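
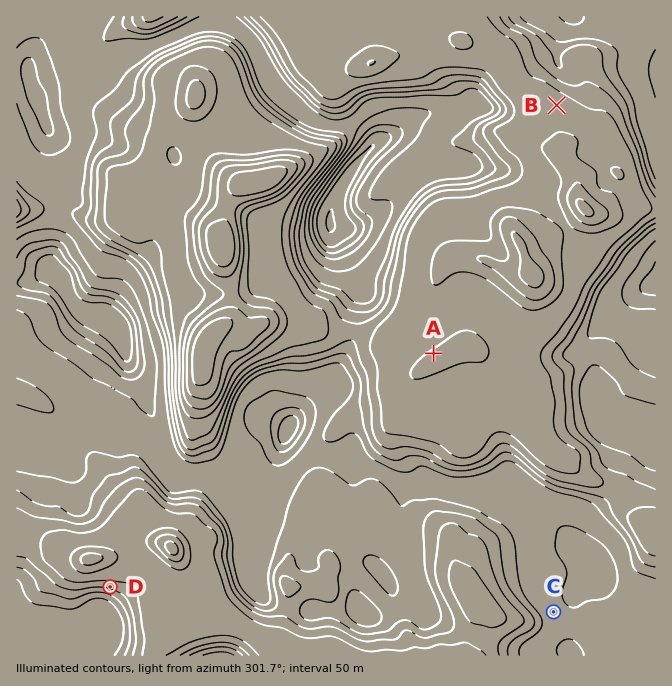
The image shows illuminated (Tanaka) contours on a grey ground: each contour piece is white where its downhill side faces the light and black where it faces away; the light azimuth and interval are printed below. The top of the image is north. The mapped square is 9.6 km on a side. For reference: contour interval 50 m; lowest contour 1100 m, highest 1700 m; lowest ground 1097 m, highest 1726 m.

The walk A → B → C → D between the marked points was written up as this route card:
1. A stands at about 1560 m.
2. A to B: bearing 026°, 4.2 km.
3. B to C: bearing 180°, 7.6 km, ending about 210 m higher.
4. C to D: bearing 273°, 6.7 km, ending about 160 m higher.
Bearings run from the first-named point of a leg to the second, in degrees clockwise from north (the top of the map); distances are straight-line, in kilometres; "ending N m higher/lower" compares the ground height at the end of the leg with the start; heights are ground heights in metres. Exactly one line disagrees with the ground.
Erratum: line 3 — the sense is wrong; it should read lower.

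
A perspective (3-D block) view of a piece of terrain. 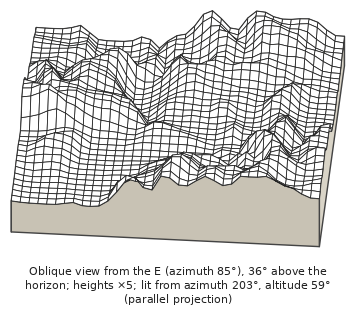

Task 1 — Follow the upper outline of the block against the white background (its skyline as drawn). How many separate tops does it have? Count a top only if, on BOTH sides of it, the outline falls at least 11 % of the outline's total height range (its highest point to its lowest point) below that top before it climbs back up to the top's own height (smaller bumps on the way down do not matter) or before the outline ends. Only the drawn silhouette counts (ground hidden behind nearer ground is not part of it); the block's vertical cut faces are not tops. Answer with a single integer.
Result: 3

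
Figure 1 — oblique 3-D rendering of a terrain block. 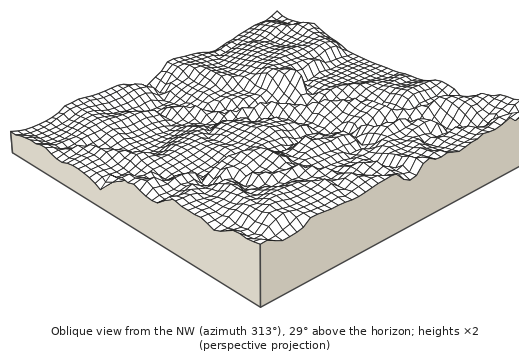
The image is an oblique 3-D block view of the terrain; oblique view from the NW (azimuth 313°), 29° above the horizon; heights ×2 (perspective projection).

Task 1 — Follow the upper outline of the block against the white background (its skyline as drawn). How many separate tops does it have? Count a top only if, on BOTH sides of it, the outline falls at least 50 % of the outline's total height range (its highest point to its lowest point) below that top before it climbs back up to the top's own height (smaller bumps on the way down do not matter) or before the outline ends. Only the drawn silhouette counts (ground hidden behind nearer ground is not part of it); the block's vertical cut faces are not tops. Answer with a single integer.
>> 1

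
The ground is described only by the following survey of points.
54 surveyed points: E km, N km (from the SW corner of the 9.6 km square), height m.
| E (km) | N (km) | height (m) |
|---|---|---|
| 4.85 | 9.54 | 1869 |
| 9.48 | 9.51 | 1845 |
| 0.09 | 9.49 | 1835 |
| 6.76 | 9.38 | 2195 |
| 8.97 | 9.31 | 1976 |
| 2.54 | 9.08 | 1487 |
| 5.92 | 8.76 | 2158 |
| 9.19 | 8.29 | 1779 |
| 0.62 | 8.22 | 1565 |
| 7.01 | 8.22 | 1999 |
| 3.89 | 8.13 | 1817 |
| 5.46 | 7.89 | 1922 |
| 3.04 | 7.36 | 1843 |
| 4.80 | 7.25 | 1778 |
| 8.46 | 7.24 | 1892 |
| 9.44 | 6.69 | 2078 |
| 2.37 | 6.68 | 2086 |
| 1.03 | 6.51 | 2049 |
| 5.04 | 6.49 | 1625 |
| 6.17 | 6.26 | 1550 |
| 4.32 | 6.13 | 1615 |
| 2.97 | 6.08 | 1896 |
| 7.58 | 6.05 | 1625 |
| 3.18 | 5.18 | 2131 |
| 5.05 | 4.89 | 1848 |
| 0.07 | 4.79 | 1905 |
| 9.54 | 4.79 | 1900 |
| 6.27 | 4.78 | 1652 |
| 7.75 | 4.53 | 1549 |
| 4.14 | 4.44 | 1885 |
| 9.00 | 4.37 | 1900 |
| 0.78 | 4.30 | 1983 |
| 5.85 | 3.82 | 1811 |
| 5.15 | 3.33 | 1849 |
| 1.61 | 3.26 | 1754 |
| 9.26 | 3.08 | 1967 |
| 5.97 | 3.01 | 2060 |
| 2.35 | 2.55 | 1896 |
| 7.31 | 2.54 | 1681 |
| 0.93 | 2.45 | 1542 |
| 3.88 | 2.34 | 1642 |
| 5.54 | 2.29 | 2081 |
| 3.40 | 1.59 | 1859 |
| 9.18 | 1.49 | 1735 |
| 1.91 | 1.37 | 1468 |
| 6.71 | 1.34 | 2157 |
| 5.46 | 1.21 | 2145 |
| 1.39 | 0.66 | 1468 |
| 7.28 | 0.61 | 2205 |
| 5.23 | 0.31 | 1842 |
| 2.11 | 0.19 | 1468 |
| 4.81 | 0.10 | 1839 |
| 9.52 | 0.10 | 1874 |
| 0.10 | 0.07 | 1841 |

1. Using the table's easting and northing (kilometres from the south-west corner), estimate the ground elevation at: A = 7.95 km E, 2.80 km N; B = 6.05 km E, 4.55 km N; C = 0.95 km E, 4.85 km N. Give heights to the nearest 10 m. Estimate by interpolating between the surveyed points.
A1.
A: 1840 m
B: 1690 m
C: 1920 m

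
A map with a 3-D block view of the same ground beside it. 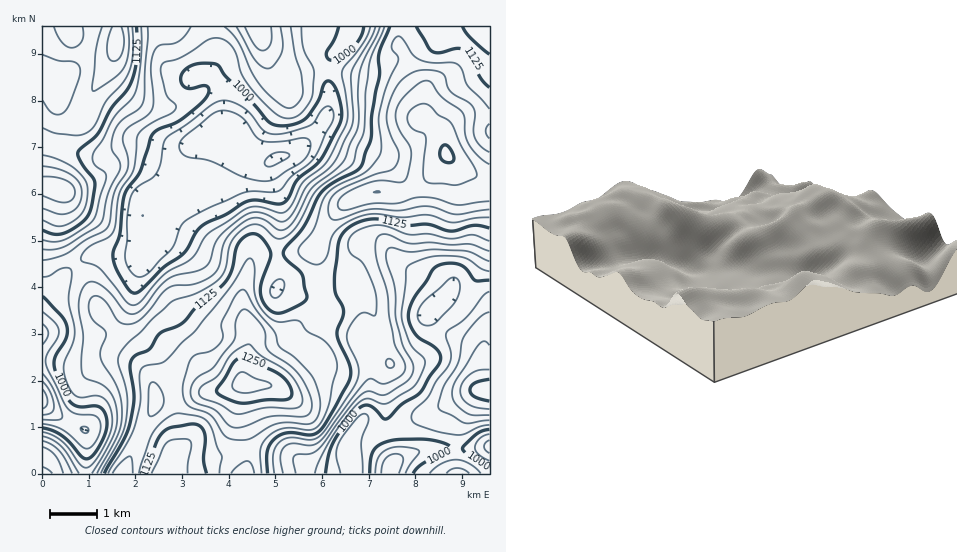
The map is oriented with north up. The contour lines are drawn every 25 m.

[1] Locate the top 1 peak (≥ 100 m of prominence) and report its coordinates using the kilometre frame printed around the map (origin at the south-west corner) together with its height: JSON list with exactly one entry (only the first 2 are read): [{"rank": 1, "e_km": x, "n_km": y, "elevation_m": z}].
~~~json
[{"rank": 1, "e_km": 4.29, "n_km": 1.94, "elevation_m": 1283}]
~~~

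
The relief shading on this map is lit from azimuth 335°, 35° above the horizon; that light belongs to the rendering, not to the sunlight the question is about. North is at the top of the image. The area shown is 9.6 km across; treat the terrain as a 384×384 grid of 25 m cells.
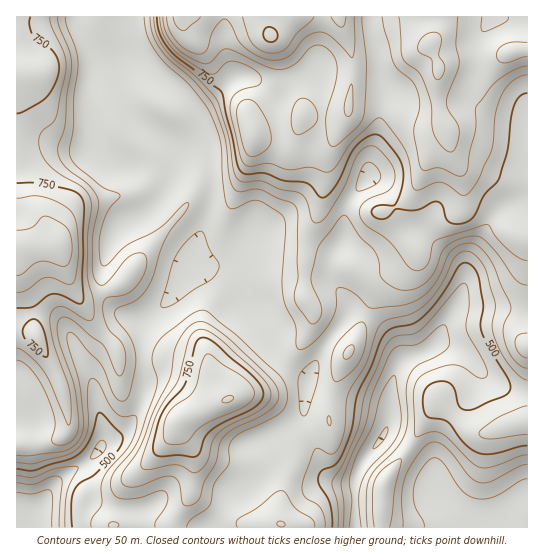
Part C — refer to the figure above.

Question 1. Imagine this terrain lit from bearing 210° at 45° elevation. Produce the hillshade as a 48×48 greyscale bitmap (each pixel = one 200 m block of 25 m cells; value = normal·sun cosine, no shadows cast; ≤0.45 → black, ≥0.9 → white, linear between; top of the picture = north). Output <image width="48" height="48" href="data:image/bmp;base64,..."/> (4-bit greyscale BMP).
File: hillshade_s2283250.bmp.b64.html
<image width="48" height="48" href="data:image/bmp;base64,Qk32BAAAAAAAAHYAAAAoAAAAMAAAADAAAAABAAQAAAAAAIAEAAATCwAAEwsAABAAAAAAAAAAAAAAABEREQAiIiIAMzMzAERERABVVVUAZmZmAHd3dwCIiIgAmZmZAKqqqgC7u7sAzMzMAN3d3QDu7u4A////AJmru6h3eIiJqqmIiIZUMie7lmZ4iJmZmZmru5iIiZiaqpiHd3VEQje7llaIiZmZmbu7qpmru6qrqYiId3VVQje7lVeImaqpmd3MqIm8zLu7p3iIiHZmQ0eqlmeJmry6me7NuGiau7zLqImZmId3ZmeIdmiJq8y7qv7d2ndmiszduYiZmYiImXd1VniavdzLu+3d3JdlWL3duHd4iIiIqnV2Romb3u3MzKrN2oiIZ6zMp2d4iIiIunV4Zoms7tzLzHibuFermIvLmImqqZiJumVoh4vN7bqrvIiapje8uYmqmqu8y6mJqWVXmavNyoiJmpmrpCfNyoeIirzMu6h5mGRGi7u7qHd3eJq8oynduoZWeau7qYd5mGVWi8uph3dmd5rNgTrcmJdWiIiHZEV4mYZmi7qYd3dniZvcUVvbiKl4mYdjACV5mph2iqh2ZmeJvLzaIXzLeKqZmYYwADeJqrl2eZdVVWis3t7WFKzKd6qpmXMAAmmqqrl1aZhlVnrO7u6jF7y4VpmZmEAAJomqqZhlabqHeKze3dthStyVRoiIhQADaJmqqXZle8upmrzduahDfdtjR4d3UQA2eJq7qXZnnMuqqrvLl5dWvthFeIh2QiNniavLmIiJvMuqqqqph6mK3qVpqpiHZVaImazKd4mqvMupqqqqmbqb3GSLupiId3iJmruoZoq7u7uYmqu7u6qsyUSKqYiIh4iJmqqXZ6u6q7uYibvMy6q8xyNomHeIiIiZmaqYebupqruXebzMy5q8pRNnd2eImZmZmaqoiamJq7qWac3dzJmrlBN3ZmeJmZmZmaqpiIiau7mHi97tzIiZcwN3ZWiJmZmZmaqpmZmry5iJrO7tuneIUhR4dniZmZmZmaqqqZvNypibzd3LmHiGQzV4iHiJmaqpmrurqazduqqrvMupiIh1REV5mYiJmZqqq8y7qau6mauqq6mYiHZUVDNpmZiIiZq7zd3MuZl2aKuqu5iZmVVEQgFXiIiIiJvd3u7cuYdlaKu7y6mamWVUIAJXd4iIiJvu7u3cuod3iry8zJiZmXdkECV4iIiIiJzv7dzLuneKvMy8yoiIiIdkNGiZmZiJiKze3Luqqoeb3du7uXiIiIdmZomamYiZmKzeupmaqpis3curqHiHiIiId4mpiImamb3sl4mqqqq83cuql3d3iJmYZomZiJqqmd7rdnmpmqqry6qqhnd3iJmYVYmYiauoi+7JZYmYiqmJqpmpdXd3iJqXVYmImqmHnf2nVomHiZhomJq5doiHiKqXVYiImYd4z/x1V5mHiZhniZvKiImImZmXVXiImHec//p2eamIiZhnirzKiImZqoiHRHiJmInP/9qazLqYmahnnN3Kh4mru3d2M2iZmJ3//7rO/9uZmrlnrNy4d4mrvHd0EnmZmc//+5vf/tqZrMlnrLuoZnmZmohzA4mZmt//uIve3KmazchYu6mXZniHZohiFZqZm9/8mIrMuYibzbZZu6h3Z3iHZohSN5qZm97qmZq8qImrvJVZuph3d3iIdw=="/>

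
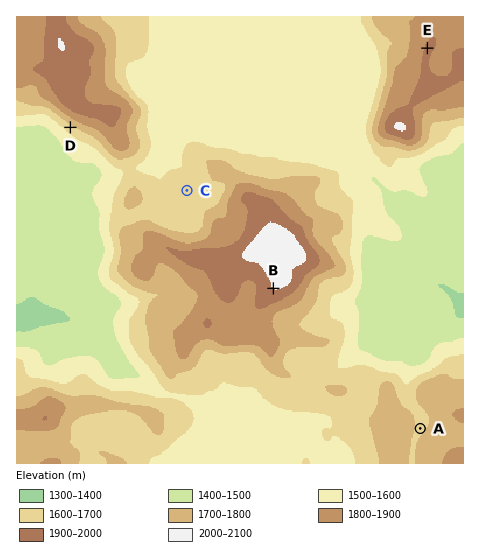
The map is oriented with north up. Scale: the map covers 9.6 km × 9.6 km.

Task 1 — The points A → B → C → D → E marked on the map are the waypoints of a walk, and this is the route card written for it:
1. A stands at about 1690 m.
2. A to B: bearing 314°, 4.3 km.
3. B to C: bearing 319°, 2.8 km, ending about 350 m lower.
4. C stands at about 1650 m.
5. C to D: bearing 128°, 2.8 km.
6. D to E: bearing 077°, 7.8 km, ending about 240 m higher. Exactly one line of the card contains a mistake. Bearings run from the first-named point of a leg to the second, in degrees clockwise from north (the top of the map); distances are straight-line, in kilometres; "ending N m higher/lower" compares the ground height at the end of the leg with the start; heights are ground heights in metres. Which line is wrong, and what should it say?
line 5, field bearing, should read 298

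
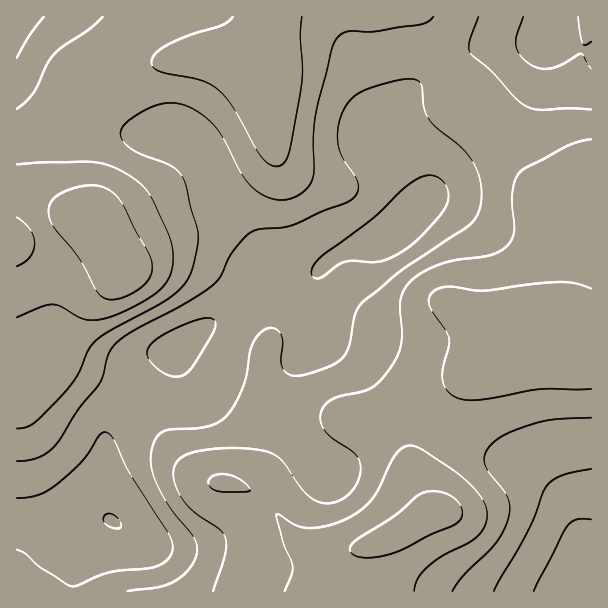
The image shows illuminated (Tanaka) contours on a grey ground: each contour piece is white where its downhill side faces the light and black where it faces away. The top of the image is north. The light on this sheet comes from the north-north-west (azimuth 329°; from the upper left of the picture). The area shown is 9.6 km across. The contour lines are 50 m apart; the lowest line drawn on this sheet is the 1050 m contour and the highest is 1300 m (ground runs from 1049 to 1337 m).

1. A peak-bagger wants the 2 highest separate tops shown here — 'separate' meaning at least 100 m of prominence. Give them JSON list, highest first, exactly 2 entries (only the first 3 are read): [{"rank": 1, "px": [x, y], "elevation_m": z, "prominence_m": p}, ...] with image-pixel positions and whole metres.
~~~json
[{"rank": 1, "px": [98, 227], "elevation_m": 1337, "prominence_m": 288}, {"rank": 2, "px": [434, 513], "elevation_m": 1317, "prominence_m": 160}]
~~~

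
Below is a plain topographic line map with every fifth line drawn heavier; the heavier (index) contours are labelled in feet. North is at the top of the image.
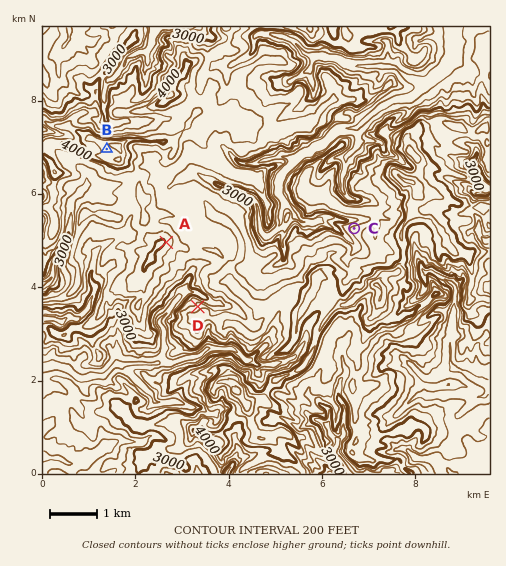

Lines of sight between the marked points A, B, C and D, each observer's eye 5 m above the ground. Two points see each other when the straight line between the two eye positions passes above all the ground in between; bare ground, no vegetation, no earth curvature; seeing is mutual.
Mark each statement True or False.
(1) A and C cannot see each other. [False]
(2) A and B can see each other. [False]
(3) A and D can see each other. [True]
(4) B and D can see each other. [False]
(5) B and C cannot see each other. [True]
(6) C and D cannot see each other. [True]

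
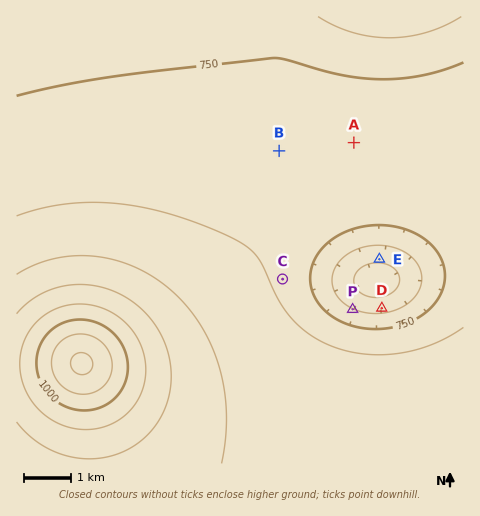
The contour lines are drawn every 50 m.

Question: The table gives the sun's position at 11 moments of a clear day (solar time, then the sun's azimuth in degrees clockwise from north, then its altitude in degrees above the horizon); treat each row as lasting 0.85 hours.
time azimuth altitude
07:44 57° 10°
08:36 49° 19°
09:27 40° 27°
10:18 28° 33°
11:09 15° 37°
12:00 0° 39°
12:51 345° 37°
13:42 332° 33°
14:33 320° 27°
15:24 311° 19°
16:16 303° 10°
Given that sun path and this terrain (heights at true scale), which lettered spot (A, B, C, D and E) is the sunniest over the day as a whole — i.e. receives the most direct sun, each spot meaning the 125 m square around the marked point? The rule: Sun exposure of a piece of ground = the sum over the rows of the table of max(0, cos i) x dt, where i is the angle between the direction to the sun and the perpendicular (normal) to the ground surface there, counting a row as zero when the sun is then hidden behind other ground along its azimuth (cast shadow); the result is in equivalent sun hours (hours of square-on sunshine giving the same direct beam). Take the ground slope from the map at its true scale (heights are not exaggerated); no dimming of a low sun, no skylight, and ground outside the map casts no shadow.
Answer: D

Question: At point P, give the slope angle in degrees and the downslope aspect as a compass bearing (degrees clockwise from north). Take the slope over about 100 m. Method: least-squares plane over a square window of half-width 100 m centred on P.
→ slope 8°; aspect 25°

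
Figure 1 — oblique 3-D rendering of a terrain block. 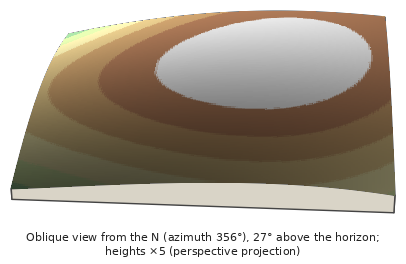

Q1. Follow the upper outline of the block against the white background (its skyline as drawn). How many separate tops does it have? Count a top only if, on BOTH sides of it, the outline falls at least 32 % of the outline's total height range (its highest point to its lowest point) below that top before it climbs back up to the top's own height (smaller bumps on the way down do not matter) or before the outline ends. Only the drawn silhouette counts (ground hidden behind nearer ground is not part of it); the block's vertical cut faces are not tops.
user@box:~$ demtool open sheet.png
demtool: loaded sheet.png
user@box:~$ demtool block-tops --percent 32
1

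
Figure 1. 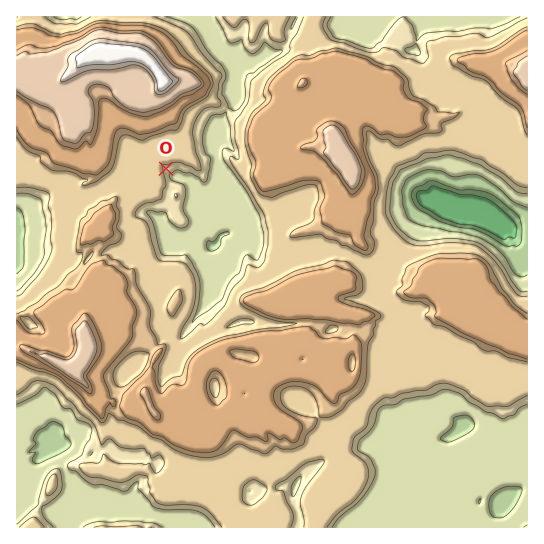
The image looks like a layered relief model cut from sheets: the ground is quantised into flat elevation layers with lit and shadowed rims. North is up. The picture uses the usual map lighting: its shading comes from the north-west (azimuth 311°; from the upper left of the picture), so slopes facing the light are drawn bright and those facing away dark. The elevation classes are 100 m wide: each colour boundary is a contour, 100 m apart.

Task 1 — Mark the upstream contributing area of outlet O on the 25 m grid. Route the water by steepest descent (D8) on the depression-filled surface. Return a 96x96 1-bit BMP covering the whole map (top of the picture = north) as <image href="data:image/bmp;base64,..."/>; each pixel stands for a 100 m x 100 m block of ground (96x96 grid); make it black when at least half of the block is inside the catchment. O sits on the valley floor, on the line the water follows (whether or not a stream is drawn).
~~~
<image width="96" height="96" href="data:image/bmp;base64,Qk2+BAAAAAAAAD4AAAAoAAAAYAAAAGAAAAABAAEAAAAAAIAEAAATCwAAEwsAAAIAAAAAAAAA////AAAAAAAAAAAAAAAAAAAAAAAAAAAAAAAAAAAAAAAAAAAAAAAAAAAAAAAAAAAAAAAAAAAAAAAAAAAAAAAAAAAAAAAAAAAAAAAAAAAAAAAAAAAAAAAAAAAAAAAAAAAAAAAAAAAAAAAAAAAAAAAAAAAAAAAAAAAAAAAAAAAAAAAAAAAAAAAAAAAAAAAAAAAAAAAAAAAAAAAAAAAAAAAAAAAAAAAAAAAAAAAAAAAAAAAAAAAAAAAAAAAAAAAAAAAAAAAAAAAAAAAAAAAAAAAAAAAAAAAAAAAAAAAAAAAAAAAAAAAAAAAAAAAAAAAAAAAAAAAAAAAAAAAAAAAAAAAAAAAAAAAAAAAAAAAAAAAAAAAAAAAAAAAAAAAAAAAAAAAAAAAAAAAAAAAAAAAAAAAAAAAAAAAAAAAAAAAAAAAAAAAAAAAAAAAAAAAAAAAAAAAAAAAAAAAAAAAAAAAAAAAAAAAAAAAAAAAAAAAAAAAAAAAAAAAAAAAAAAAAAAAAAAAAAAAAAAAAAAAAAAAAAAAAAAAAAAAAAAAAAAAAAAAAAAAAAAAAAAAAAAAAAAAAAAAAAAAAAAAAAAAAAAAAAAAAAAAAAAAAAAAAAAAAAAAAAAAAAAAAAAAAAAAAAAAAAAAAAAAAAAAAAAAAAAAAAAAAAAAAAAAAAAAAAAAAAAAAAAAAAAAAAAAAAAAAAAAAAAAAAAAAAAAAAAAAAAAAAAAAAAAAAAAAAAAAAAAAAAAAAAAAAAAAAAAAAAAAAAAAAAAAAAAAAAAAAAAAAAAAAAAAAAAAAAAAAAAAAAAAAAAAAAAAAAAAAAAAAAAAAAAAAAAAAAAAAAAAAAAAAAAAAAAAAAAAAAAAAAAAAAAAAAAAAAAAAAAAAAAAAAAAAAAAAAAAAAAAAAAAAAAAAAAAAAAAAAAAAAAAAAAAAAAAAAAAAAAAAAAAAAAAAAAAAAAAAIAAAAAAAAAAAAAAAcAAAAAAAAAAAAAAAcAAAAAAAAAAAAAAAeAAAAAAAAAAAAAAA/AAAAAAAAAAAAAAA/gAAAAAAAAAAAAAA/gAAAAAAAAAAAAAA/gAAAAAAAAAAAAAA/zgAAAAAAAAAAAAA//wAAAAAAAAAAAAA//wAAAAAAAAAAAAA//wAAAAAAAAAAAAA//wAAAAAAAAAAAAA//wAAAAAAAAAAAAA//wAAAAAAAAAAAAA//gAAAAAAAAAAAAB//gAAAAAAAAAAAAD//AAAAAAAAAAAAAD/+AAAAAAAAAAAAAD/+AAAAAAAAAAAAAH/+AAAAAAAAAAAAAP/+AAAAAAAAAAAAAP/+AAAAAAAAAAAAAP//gAAAAAAAAAAAAP//wAAAAAAAAAAAAP//gAAAAAAAAAAAAP//gAAAAAAAAAAAAH//AAAAAAAAAAAAAB/+AAAAAAAAAAAAAB/8AAAAAAAAAAAAAAAAAAAAAAAAAAAAAAAAAAAAAAAAAAAAAAAAAAAAAAAAAAAAAAAAAAAAAAAAAAAAAAAAAAAAAAAAAAAAAAAAAAAAAAAAAAAAAAAAAAAAAAAAAAAA="/>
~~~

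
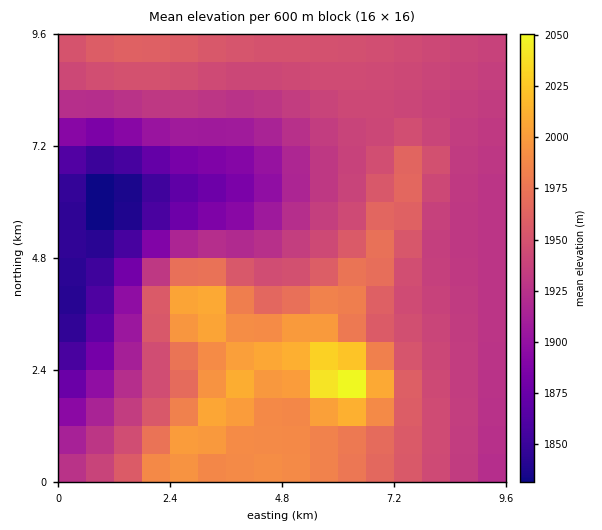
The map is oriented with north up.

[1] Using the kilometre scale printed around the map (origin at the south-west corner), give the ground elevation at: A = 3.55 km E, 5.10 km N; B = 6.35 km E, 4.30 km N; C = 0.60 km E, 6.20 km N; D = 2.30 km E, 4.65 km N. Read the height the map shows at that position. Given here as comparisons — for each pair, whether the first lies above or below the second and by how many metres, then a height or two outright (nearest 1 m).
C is below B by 150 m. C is below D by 103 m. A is above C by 86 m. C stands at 1834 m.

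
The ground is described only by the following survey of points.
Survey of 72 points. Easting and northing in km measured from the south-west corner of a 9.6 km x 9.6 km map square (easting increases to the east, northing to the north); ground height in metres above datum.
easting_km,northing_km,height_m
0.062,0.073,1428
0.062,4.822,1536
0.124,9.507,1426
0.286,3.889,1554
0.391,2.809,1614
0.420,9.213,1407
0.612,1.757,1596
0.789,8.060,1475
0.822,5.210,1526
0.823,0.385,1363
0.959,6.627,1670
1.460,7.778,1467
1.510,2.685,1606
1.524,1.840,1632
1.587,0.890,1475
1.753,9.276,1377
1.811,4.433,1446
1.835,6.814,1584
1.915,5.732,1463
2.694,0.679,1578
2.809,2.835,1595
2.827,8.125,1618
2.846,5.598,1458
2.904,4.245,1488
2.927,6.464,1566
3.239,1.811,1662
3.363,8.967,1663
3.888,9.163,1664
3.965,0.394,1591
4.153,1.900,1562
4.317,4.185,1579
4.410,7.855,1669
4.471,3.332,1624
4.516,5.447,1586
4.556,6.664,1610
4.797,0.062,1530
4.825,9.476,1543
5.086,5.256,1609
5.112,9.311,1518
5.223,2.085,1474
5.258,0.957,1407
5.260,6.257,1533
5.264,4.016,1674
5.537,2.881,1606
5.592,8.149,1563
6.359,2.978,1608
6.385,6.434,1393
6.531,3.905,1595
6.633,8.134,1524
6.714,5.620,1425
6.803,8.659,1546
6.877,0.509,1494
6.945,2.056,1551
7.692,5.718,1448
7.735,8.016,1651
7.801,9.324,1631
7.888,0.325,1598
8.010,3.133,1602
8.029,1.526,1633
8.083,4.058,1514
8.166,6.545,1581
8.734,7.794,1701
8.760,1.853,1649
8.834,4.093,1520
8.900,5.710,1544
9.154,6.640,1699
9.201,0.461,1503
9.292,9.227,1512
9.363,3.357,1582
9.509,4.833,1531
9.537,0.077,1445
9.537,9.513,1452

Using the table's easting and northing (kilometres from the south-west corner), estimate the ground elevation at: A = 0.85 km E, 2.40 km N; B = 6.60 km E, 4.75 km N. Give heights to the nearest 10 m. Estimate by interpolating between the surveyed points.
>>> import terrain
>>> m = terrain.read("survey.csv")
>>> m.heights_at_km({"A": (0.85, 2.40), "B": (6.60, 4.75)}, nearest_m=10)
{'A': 1630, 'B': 1540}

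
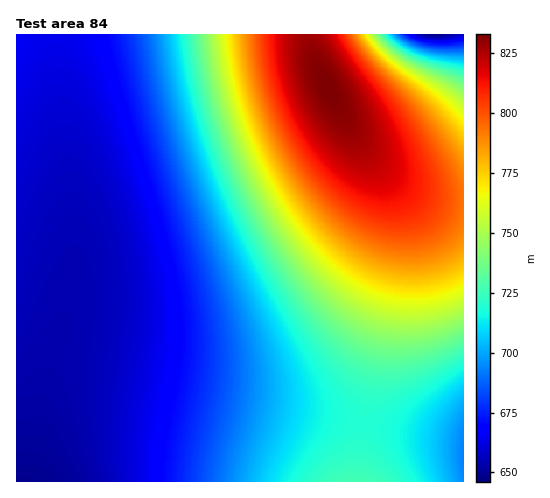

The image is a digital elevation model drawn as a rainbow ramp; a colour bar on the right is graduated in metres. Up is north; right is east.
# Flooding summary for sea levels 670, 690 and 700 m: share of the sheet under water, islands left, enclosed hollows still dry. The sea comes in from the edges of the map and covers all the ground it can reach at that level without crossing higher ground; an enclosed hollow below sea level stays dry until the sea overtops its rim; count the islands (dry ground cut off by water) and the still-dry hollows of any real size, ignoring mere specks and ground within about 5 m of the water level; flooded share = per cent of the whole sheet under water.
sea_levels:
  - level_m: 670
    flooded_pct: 32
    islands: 0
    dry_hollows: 0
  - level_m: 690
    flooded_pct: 42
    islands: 0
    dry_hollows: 0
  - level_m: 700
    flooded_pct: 47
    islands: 0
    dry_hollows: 0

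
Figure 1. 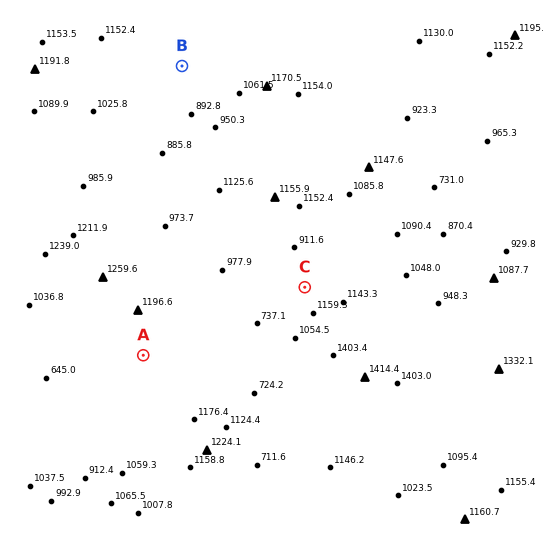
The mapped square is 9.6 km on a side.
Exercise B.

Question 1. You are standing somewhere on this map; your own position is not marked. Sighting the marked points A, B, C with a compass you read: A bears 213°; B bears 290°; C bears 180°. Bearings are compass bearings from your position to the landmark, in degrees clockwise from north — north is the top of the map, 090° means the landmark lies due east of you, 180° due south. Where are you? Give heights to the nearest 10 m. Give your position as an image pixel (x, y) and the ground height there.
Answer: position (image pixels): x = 304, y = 110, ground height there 1160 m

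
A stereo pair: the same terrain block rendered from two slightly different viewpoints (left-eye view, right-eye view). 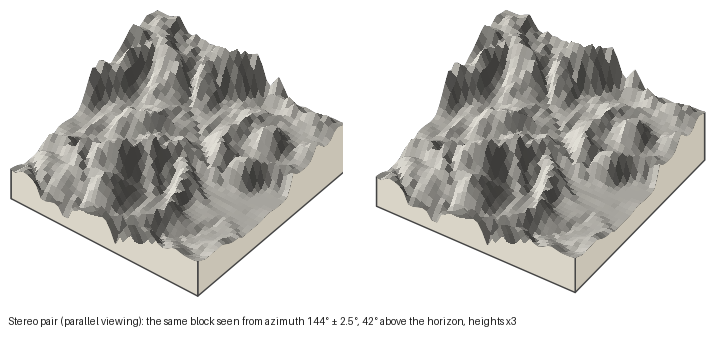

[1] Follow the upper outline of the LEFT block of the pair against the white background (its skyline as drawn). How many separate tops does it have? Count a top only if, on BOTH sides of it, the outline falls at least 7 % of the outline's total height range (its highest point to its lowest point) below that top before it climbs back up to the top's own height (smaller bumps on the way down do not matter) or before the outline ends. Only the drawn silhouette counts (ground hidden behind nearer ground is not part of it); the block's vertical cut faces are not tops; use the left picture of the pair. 3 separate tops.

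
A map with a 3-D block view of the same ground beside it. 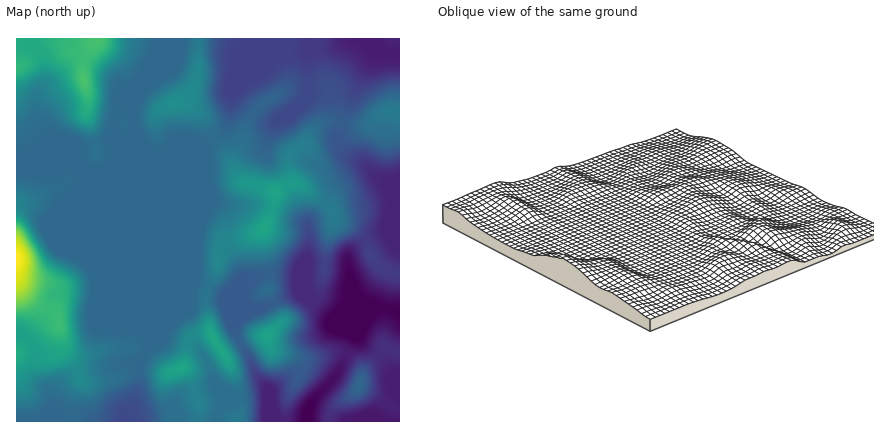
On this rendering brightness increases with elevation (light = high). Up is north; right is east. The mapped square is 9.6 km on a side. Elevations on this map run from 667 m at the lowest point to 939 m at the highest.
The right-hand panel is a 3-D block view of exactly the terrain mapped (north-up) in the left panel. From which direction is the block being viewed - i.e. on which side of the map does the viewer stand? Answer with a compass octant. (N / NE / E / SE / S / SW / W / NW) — SW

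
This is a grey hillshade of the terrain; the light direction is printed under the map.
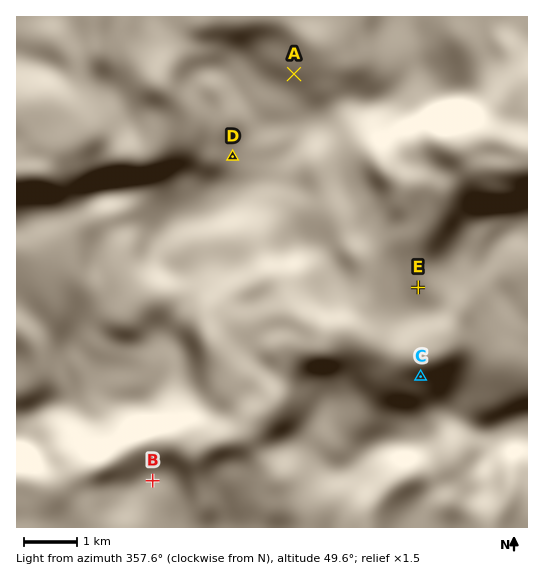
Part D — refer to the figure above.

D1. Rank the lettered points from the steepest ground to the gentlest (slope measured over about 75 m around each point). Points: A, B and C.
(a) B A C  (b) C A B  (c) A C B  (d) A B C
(b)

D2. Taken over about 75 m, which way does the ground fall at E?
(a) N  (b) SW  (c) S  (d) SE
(c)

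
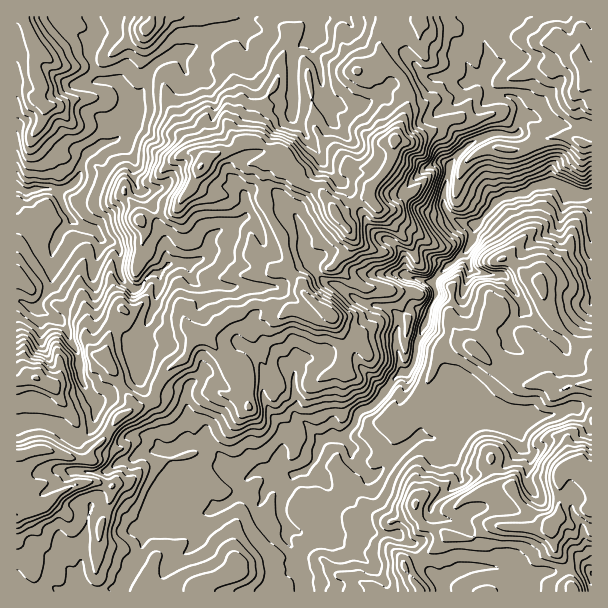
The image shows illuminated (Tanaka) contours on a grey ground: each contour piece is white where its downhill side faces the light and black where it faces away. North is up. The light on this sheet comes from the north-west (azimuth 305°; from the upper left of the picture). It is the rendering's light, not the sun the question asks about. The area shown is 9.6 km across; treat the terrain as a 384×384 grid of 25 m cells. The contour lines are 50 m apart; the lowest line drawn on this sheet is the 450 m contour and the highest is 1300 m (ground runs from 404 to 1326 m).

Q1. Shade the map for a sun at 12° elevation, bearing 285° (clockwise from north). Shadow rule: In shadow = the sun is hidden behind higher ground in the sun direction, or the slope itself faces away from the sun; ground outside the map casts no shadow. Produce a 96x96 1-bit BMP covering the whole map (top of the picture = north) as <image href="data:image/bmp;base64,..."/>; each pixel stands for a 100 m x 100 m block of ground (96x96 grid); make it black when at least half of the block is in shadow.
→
<image width="96" height="96" href="data:image/bmp;base64,Qk2+BAAAAAAAAD4AAAAoAAAAYAAAAGAAAAABAAEAAAAAAIAEAAATCwAAEwsAAAIAAAAAAAAA////AAAAAAAAA8AAH/MAAA8AAAcAg+AAD/sAAB8AAAcAg+AAB/4AAD8AAAcAA/AAA/wAAHwAAAcAA/gAA/AAAHgAAA8AA/gAA+YAAGAAAB8AA/wAA4AAAAAAAD8AA/wAAwAAAAAAAD9GA/8ABggAAAAAAD//8/+ABgAAAAAAAH//+/+ABgAAAQAAAH///f+AAgAAAAAAAD5//f/AAxAAABwAABwP///gAxAAABwAABgH///wARgAAB4AAhgD///wAJgAAA4ADxAA///wAIgAAAcAHwAAPv/8AMgAAAGAHgAABn/4AGAAAABAHAAAgX/wAAAAAAAAHAAH///4AAEAAAAAjAA2Z//4ADHAAAAA5ABgR//4ABDDAAAA+AEAB//4ABDjAAAA+AEDA///jnjxAAAAcAAAAf//j///AEAAAAQAGP//j///AGAAAAcAHP//h///gCAAAAIAPH//A///gAAAAAAAPD/+A//9wAAAAAAAfg/8Af/5+AAAACAA/wD8Af/7/AAAADwB/xj8Af95/4AAADxB/hD8Af45/8AAAAgB/Dj8Af4J/+AAAAAJ+Hx+Af4B/+AAAAAM8Hx/AfwB//AAAAAM8PwfgfwB//AAAAAN8PwPgbgB3/AAAAB94fgHADYBn/ADAAB54fgHACYAH/gCAAA5wfAAcAYAH/wAAAA5gOAA+B4B//wAAAAwANgAeB4H//wAAAAACBwAGA4H//wAAAAACB4AAAQH//wAMD9ACB4AAAAH//xAOD8ACAcAAAAP//xAOH8YCDcAAAAf+f5gOH8cDDMAAAB/w/9gMP8cCDMAAAD/Ad5wYP8cGO0AAAD+H/9wAP88GM+IAAD/////gP98GM/AAAPH////wP90HMfgAAPD///8gP9kDMfgAAPB///8MN8EDAfAAAeA///8GE8EBAeBAAeA////nE8GBAOBAAeA////z6cHAAOAAAcA////5+cDgAePwAIA////8ecBwAcP+AAA/////PMBwAYf+AAD7/////sDgAAf/gADz/////8DAAAf/jgGD/////8DAAAP/jgAH/////8AABgH/jAMH/////8wgDgH/yAMH/////8h4DAD/wAMD/////8A4DDB/ADgB/////sAcAAB/AH4A/////MAcAAB+AHwAf////Mf+AAAfAPwAf////E//gAAAAfgAf//h/Ef/wAAAAfAAf//AeAf/8AAAGOAAP//wAAP/+AAAHAAAP//8AAP/+AAAHwQAP//+AAH/+AAgDwQAH+H+AAH/4AAgBwAAH8Y/AAH/8AAgDwAAH+cOAQB/4AAAAwwAD/OAAQH/wAAAAwwAD+HAAAH/wAAAB4wAD+GAAAH/4AAAA5wAD+AAAAP/8AAAA5gAH8AAAAP/4QAAA5gAH/wAAAN/4YAAA5gAPfwAAAD/OOAAAZAAefwAAAH+GPwAAYAA4/wAAAH+AP+AAYAAA/wAAAP+Af/AAOAAA/8AAAf8AP/AAGAAA/8AAEf4AP+AACAAAf4AAE/AAH4AACAAAfAAAA8AAHAAAAAAA8AAAA="/>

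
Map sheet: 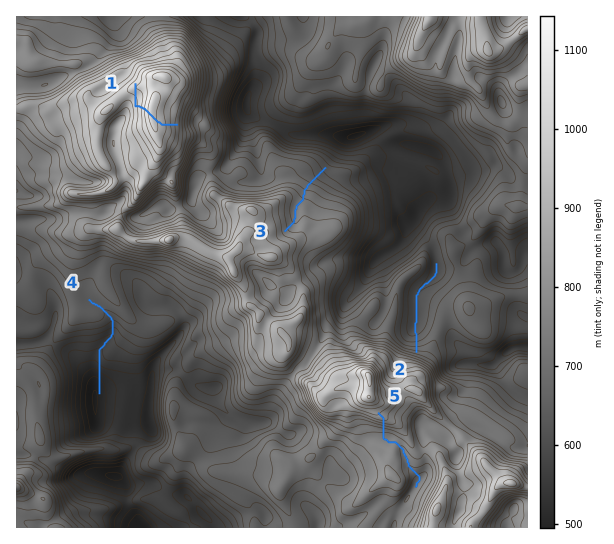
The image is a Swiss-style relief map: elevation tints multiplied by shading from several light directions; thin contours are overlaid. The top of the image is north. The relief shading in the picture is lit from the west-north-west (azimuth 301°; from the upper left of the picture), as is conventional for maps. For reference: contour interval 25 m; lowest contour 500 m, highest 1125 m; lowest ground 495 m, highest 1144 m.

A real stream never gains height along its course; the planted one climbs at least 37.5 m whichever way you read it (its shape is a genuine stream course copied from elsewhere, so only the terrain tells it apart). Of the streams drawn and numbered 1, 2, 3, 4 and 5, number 1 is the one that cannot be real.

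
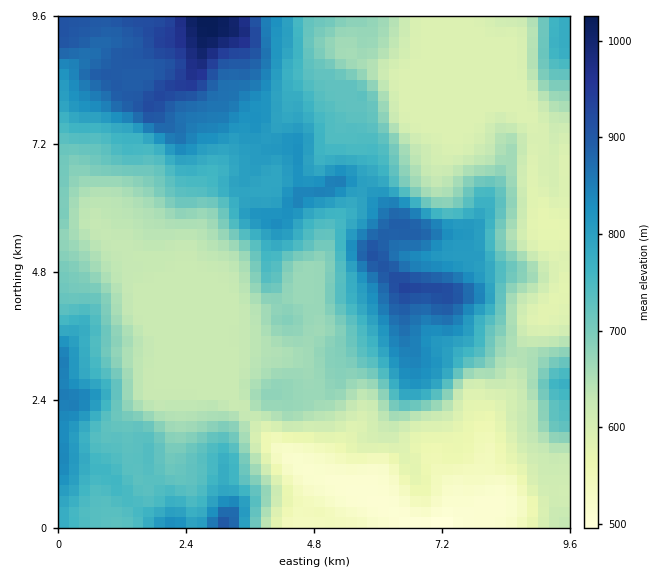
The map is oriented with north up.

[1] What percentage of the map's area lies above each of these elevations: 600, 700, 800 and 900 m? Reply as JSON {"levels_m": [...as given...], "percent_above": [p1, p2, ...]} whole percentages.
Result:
{"levels_m": [600, 700, 800, 900], "percent_above": [81, 47, 22, 5]}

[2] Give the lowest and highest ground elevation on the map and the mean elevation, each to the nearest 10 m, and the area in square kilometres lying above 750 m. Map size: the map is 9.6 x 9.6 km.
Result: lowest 490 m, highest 1030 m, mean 700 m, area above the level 30.8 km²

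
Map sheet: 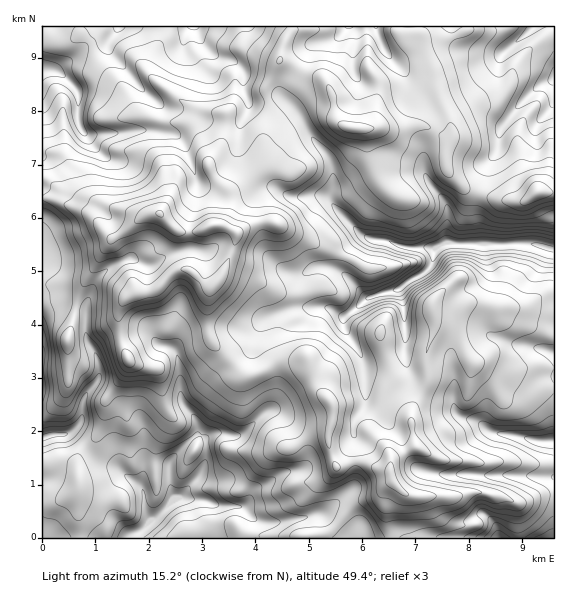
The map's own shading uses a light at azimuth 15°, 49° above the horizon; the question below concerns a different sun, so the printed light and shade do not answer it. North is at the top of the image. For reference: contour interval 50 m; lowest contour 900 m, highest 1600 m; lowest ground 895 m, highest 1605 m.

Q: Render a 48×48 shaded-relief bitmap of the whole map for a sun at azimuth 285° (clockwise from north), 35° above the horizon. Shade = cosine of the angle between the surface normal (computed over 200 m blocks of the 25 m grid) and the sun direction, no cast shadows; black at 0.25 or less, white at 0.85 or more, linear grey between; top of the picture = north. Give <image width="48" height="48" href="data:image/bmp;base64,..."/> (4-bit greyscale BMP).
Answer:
<image width="48" height="48" href="data:image/bmp;base64,Qk32BAAAAAAAAHYAAAAoAAAAMAAAADAAAAABAAQAAAAAAIAEAAATCwAAEwsAABAAAAAAAAAAAAAAABEREQAiIiIAMzMzAERERABVVVUAZmZmAHd3dwCIiIgAmZmZAKqqqgC7u7sAzMzMAN3d3QDu7u4A////AImXVTFb3amJq6mr3KiHaKuGZURVICdiIomXVUM1vtqau5iqu6qpd7uGZlQ0QTdSEpmXVXYjasuqqqu6qXeambuGVUQwFWZRAaqXVoYlZYuru5rLqYZorNuYdlZSJXZSEaunVXZIhGm7u5i8uZhkbP2XZ3d3dmVVVKq4VWVphoacu7qKy6ukKN2TNnZndmZmZpmoVWd4dqdbyruWeazZR7yBJnZFZlVVZqqYZmd3Zapa27y5dnvJeayURnVFZmZVZ7u6hmd3hUmK67zLl3u2aayYhjNFZnZVZ5rOx3domDN6y77bqqykSamKlUVTNGZmZlVc6ndoqVFYmYnbq8y0OJibhEVDNnZVRIYW63d4qEOKmXR7vMy1FpmbhDNFV4ZVVNkU7GZ5pjeqmXRIvMylFJqZhTNnRodmZf0wv5ZohEq6qXVGm8uFJIqYl0N5VXd3Zv5gPuhWYjq6qoZGm7qFNJuYmFN5ZWdmZ/6CG/tUUSq6mZh3mph1JJuYmWR5dFZ2Zv+TO/1jU1q5mIiZqpdlNauHqmWJhUZ3Zv+BXfxSVoy5dmiau6ZVSLpmu3aIdmVWZv9xjdlEZ4vJZWeZqpdUe8lFvIZ3ZmVWd/+Uvbc1eIq4VWeJiJhkrtk0vZZmZ3ZmZs2nz8UkaIq3RFZ4iIhUnutE3ZZmZ3ZmZpuoz+gjNHu3IjVmd2ZlON13/pZnZ4dmZpq5v/t1MUvIICRmZmZmIFqc/7Znd4d3dprKnvyYhDnKQBNWVoh2QyEY/+xlVod4mZrNqu2ou3iZggNFVoh2eHMAHP/GNYh3iZrOx5upvcl5pRI0Zmd3iYhiAM/mN6l2Z5rO6VWamaqZuBA1ZVZ3d3dVUn63aKl2ZprN7HRYmYiHmTBGVEZlMjZ3Y0iYiJiHh6vd3KhViYiGaVFHUjVkElZ3MAN1RVMjVqvNyqynh1fLdmaIUSVCWHZmQQKHVmQiNbvMurzLlTarl3iZUjVFmpiHUgKZeZdiEqqruqu7tzWJmHeHVFVpqqqYYwOZirqnIqqrqZq7ulSKmHZmVDRqu6qXU0eYebvMhZmqmIm92nSKmHdndSE5u6l2RJp1aKvMp6qZiJq923aqZ5mHh1I4uqhlRrpTWKu7qbuXeLu8ynjKZ5mYd2RZuYdlR7pTNZupqqp1jMu7qYrKh4qYdlWKmHZlV6pkM3uom6lVrLu6qau7l4qYdliqh2VEV5l0ImqXm7lHy5maqqqqp4qYdovLmHU0Z4h0MkmWi8la66mZmaqqp2qod6zKiZdFeIhkREaXaNpa7LqYmqqqqGm4eKy4eZdGiIhUVlNpZMpq7LqJu5iJupu4iaunaJdWiIdFZ3UldrmM3LmbuHeJu63IiaumWKhWiYZFZ4dCRZrMu6m7h3iZuqzqeKuWaaZXmYZEZoljIpm8upu5dnmaqrzshomHi5RqqXVEVXqFQ4iJmKu5dnmau7zdlWiYmoWamHVVQ0i4ZZmYh5uql2irzLvNpVZ4moi6iGZlQzSKl5modnq7qFaszLvdx1VVipu5h2aHQ0M3qg=="/>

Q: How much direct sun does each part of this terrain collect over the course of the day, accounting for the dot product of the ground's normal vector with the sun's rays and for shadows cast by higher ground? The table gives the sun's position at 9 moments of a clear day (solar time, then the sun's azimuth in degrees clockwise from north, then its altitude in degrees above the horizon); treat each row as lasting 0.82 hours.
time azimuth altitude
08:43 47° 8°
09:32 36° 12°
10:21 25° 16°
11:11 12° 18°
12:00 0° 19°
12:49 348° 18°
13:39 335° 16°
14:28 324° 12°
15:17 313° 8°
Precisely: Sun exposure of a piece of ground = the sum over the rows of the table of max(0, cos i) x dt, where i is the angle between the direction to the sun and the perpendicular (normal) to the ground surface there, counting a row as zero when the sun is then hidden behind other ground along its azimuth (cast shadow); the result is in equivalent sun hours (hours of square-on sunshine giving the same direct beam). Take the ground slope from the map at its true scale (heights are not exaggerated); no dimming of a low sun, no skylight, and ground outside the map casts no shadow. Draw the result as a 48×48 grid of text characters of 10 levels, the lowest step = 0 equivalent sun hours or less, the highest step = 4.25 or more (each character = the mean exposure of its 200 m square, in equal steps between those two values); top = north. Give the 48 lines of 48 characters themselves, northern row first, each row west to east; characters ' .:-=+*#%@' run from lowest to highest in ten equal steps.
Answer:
++=====**+++=**++++*++*=----***+-++++++=--=:.-#*
-=--==+##*+==+*=+++***+---=*#*#+:--===-..:..-*+-
  .-=++=**++++**-:-=+*++**##**#*=:-==+==---+#+-:
..-==+*==*****++**=-==-=*#%#*+*##====++===+*+=-:
*+:-=+**=-#%##*+++*=+-:-=+*#*=-+#*====+=++*+=-::
*%*:-=++*:-*%##***+*+-:---=***===+=====+++++-:-+
+*#=++++**::=*#%%%#=-=-:---=++*+======+++++-:=#+
*++=**+++**=-=+##*++==+-:-==+***+++===++==-:-*==
*++=====-=+*++==--=**++=-:=*%%#***+++=+++=:-*+=#
***=.  .::::-=+++++*++++-..:-======-===++=-+*+*%
####+*#%%%%#*=+**+++++++=:      .:-:-=====+++***
+*#%%++++*#%%**#+=++==+++=.   ..::-:-=-::-=++***
++*#@%+===*###=*==++===+++:.::-----::==-:=****##
#***#%%*+++***--+++==-==-:::::-====-:-==+****%@%
=***##%%%%**+==-=*+=-:..  .::::-=+*+. :=+**#*#%#
+++*#%%%@%##*+*+=====+: ...:-:::=+**=  :-+****==
.-++++#%@@@%+****+++*#%#*+=:.::..:--=.  .:---.  
  .-++-=++=+**#@@%#%%%@%**#= ...    . .         
::::-+*+-  .*#%#*#@*=-++***#=                   
---::-+-    .:.  :-:   :-=+**-                  
--::--.  .:.   .:-::.  ..-==*%*=.     ..        
-----.  .::-+**++=---. ....:=#@@@@%+:+@@%*##*=-=
=-==- .+#++##*#**=:-=-:::--..:+++=:.=%@@@@%%%%@@
====.-#####+. -++-:--=+===++:      =@@#+*##***#%
----.-+++++:  :=:.:::-======+.    +@@#--+###**#*
-==::===:.    .. ....::-:. .:. =####*--+++****+=
:=+--==.    ... ...:::-====. +@@@#+=-==-----==-=
:+*--=-:.  .:.:.:::--=+=+***+%%#+==-------------
-**-:::-=:.:.:--=====++*##*#*=+==+=----==-::::-=
-=--..:=*=:. :--=+++++*%@%###=:--=+=-:-=++=-:...
-:.-:.:+*+*+:::::=++++*****##=::-++=---=++==+++-
=-:::.::-+**-.:::-+**+====***+--=++==---==--=+++
---. .:   .:..:::-=+-:.:-=+=++===+=-=-::::------
--:. --    ...:::::.  ..:=+===++====-::-::----==
+:  :+.    ::..........::-+*++====+=:-:::.:-----
=. .::..  .:=. ..... .:::::===+==+*=--:. .:---::
.   ...::...=-      :++=-----=*===*+=++.    ....
   :=:..:::....    .***+===--=+++=-==+**=.      
::=*=::.....  ::===+++**=----==*%++**===**+-.   
%%%*-::::..  :-:-+*+====:.:=+*++##==##**#%@@@%%#
++++=-::::: .- .:..::.  .::+*+***+  .=***#*+**##
--=++==:.:---. ::...   .:--:: :=++-.     ....:::
======++:.--: :=---. .=+==:   .--*%%%%#%%%%##*++
++=-===**-::..-:-=-.-=-:::   .=-.-#%%%@%##@@@%#*
=------==-..=++-.  :-::::  .:-::.  .....  .:++=-
:.:---:.--.=%%####*=-:.  .-=-.                .:
:::::--  :+##*+=++**=-=****=::..     ...-.    ..
:::::::..+%*=------=+****+=:::::::::.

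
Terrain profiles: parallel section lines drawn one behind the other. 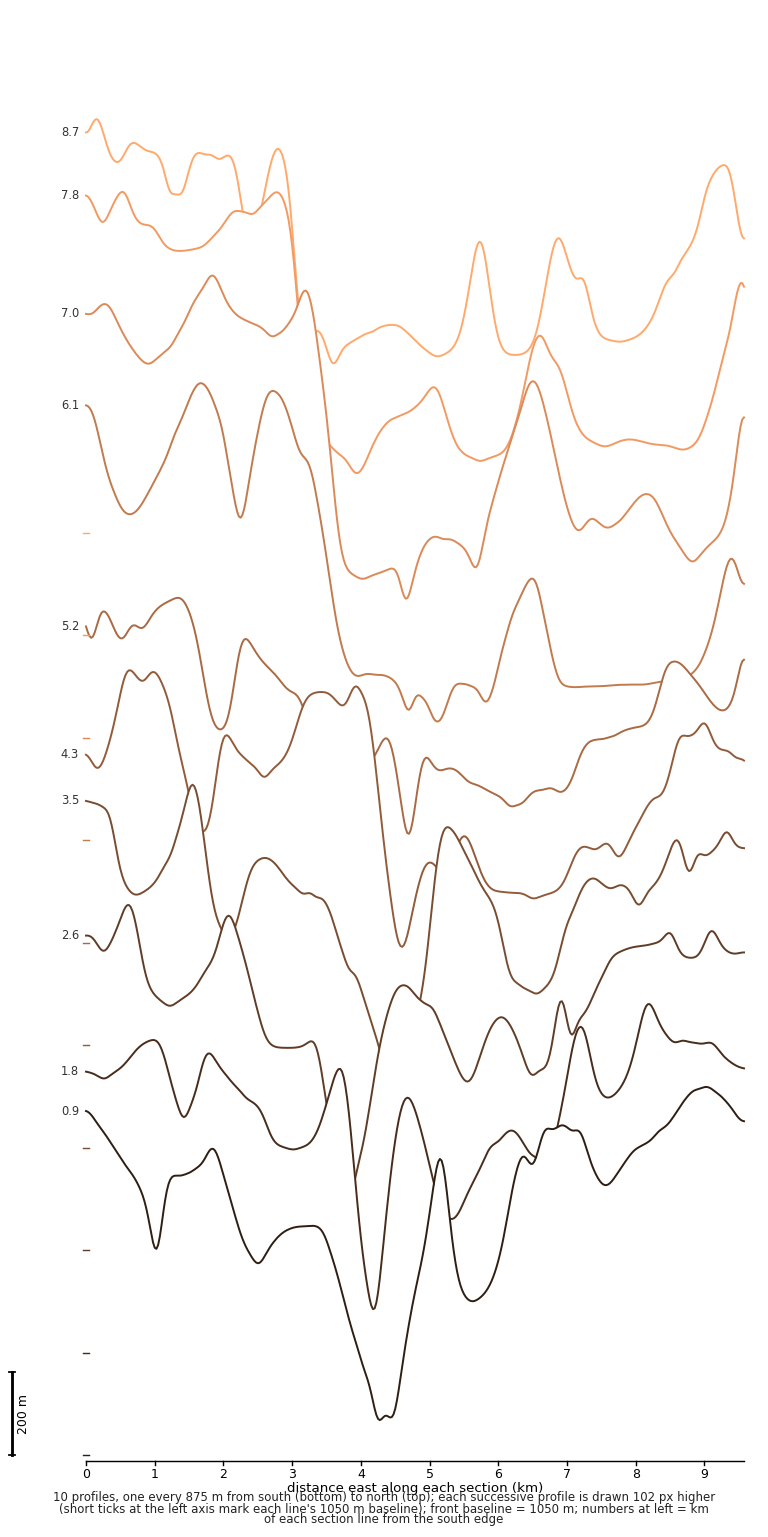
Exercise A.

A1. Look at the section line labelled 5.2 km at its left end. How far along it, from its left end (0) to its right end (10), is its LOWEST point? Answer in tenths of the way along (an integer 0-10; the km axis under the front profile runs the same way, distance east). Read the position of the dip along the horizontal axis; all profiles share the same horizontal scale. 5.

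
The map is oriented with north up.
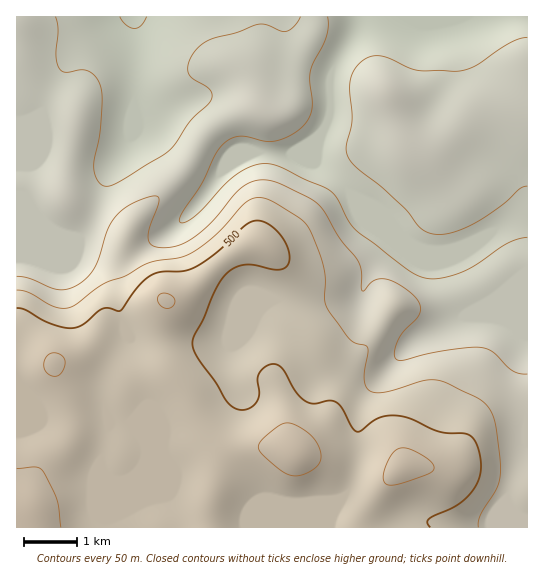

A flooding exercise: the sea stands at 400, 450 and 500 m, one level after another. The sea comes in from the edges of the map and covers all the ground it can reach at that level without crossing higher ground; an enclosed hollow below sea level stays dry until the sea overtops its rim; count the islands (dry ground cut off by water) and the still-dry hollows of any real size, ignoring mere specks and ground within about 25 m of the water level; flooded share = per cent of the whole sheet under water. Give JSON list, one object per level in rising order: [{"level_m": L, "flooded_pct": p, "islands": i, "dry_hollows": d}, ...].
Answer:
[{"level_m": 400, "flooded_pct": 49, "islands": 0, "dry_hollows": 0}, {"level_m": 450, "flooded_pct": 58, "islands": 0, "dry_hollows": 0}, {"level_m": 500, "flooded_pct": 70, "islands": 0, "dry_hollows": 0}]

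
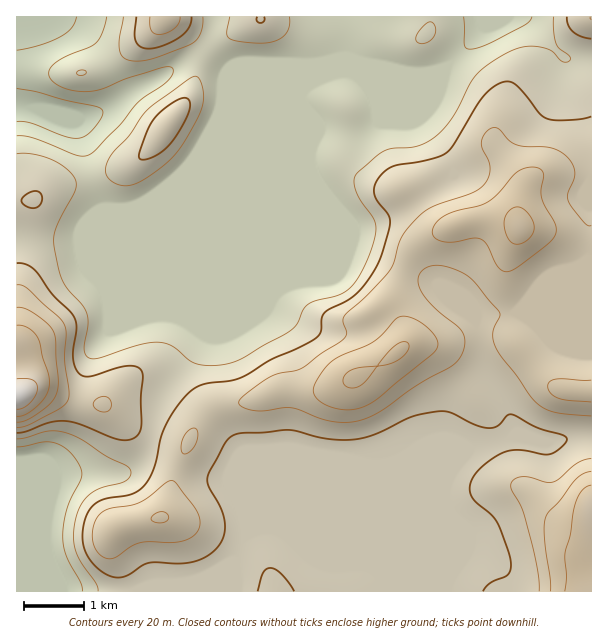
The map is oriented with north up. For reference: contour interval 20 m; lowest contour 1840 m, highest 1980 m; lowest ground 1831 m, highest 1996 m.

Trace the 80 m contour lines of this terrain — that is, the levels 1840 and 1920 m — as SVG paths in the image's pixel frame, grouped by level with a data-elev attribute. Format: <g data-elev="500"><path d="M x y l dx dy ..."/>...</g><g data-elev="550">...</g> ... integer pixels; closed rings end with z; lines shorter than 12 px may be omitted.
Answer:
<g data-elev="1840"><path d="M17 88l19 4 29 8 31 6 5 2 2 5-3 7-8 11-6 5-8 2-13-2-35-13-13-1"/><path d="M77 17l-5 10-11 9-21 9-23 5"/></g><g data-elev="1920"><path d="M106 558l10-1 15-10 9-4 39-1 9-3 7-5 5-9-1-10-6-9-17-23-3-2-5 0-19 16-11 6-28 5-11 7-6 12 0 13 5 12z"/><path d="M591 458l-13 5-24 19-8 0-22-5-9 2-4 4 0 6 12 23 8 29 7 31 1 19"/><path d="M183 453l2 1 4-2 6-7 3-11-3-6-6 2-6 8-2 9z"/><path d="M17 428l12-3 31-17 7-6 2-9-4-31 1-29-2-9-5-7-30-27-6-4-6-1"/><path d="M100 411l5 1 5-2 1-6-3-6-6-1-7 4-2 3 1 3z"/><path d="M591 226l-3 0-4-4-16-21 0-7 6-14 1-7-3-9-6-8-6-5-9-3-26-1-9-2-8-5-10-11-7-1-6 6-4 9 1 6 6 10 2 8-1 7-3 8-5 6-8 4-44 16-7 6-10 10-11 15-7 24-5 9-21 22-24 23-1 6 4 10-2 5-43 30-24 6-11 4-22 17-6 7 3 5 10 3 11 1 28-3 38 13 13 1 12 0 12-4 12-5 39-28 35-19 6-6 5-9 2-9-1-7-5-8-20-15-11-11-7-10-3-9 1-7 4-5 8-4 7-1 15 4 15 7 31 35 1 4-7 18 2 12 6 11 35 46 8 6 10 4 37 4"/><path d="M150 17l1 13 4 4 4 1 8-2 7-4 5-6 1-6"/></g>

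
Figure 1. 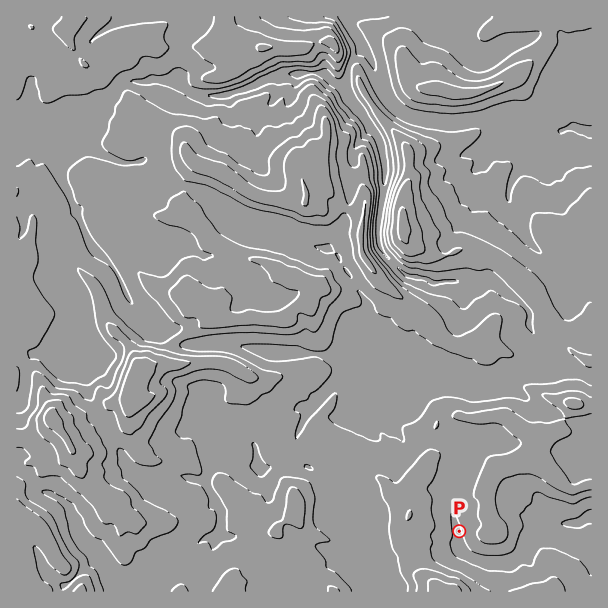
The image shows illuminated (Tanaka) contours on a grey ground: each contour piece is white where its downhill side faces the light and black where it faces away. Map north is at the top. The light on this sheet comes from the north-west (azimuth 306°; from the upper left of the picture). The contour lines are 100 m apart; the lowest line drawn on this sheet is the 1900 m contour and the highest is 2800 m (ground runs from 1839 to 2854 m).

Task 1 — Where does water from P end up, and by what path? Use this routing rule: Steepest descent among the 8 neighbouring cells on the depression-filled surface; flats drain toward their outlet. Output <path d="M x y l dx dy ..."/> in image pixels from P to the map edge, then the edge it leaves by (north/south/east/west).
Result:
<path d="M459 531l-1 0 0 5 1 1 0 9 11 11 3 0 1 1 3 0 6 3 30 0 14-13 0-3 3-3 0-2 13-13 6-2 2-1 25 0 6-3 3-3 6-2"/>
exit: east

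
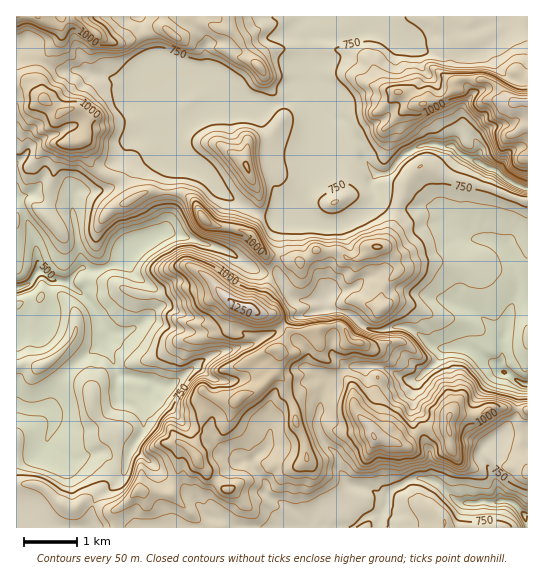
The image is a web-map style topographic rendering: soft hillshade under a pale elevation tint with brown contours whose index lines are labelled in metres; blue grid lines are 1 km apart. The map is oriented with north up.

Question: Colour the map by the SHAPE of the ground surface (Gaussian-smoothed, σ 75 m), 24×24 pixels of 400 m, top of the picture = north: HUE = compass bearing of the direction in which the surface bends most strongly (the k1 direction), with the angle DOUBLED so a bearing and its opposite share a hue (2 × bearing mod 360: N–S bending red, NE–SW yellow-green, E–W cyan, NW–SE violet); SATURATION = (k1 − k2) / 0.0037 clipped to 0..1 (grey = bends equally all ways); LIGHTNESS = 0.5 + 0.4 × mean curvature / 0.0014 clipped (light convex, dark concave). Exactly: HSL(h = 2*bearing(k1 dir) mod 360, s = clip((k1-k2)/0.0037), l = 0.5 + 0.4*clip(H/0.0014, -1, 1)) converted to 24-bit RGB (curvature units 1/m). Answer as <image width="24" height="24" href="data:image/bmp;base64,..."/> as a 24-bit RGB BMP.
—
<image width="24" height="24" href="data:image/bmp;base64,Qk32BgAAAAAAADYAAAAoAAAAGAAAABgAAAABABgAAAAAAMAGAAATCwAAEwsAAAAAAAAAAAAAfXd4gVxqtbJrOUx/1beJd1xOb5FTgXZSXrNrgEtanotJTqxVan5ld3tkeYRwj45vaotfaF2Bi3p1gbeUbK7TcHrJrbDYogCWd2iTi9rPXWXGq3HLKZCg8bHgbmnAdMWOazlCo1HJjdmqbUN9ilVPnpZaRH9MZ452l3BkP39vkLuymcVxXRUZaFwZUkUFtVEkZNC/o0pCWj9BkoZflHFOWeYljDJ8sT5Nh9F8SNCwt2J5gzKgqoHCx6KcesG6dyFssaczcmg3QFkQLx0MvqQyVd6+ZDm8qLnNiZVSdV9kgG55goJbqKRmDWx/60u8fMm9pOSkZztLcmxPUIh5XmJ71eWtiSORUjVv56msgJjQ0+ryLQas2PjTHSZZYIKOmp92rXqaaG6BemqBmIxrkq6pNoqgL46i6Z2ZxTQ2uFqYYqaDXW+BgkmQpuuBXR+MbEimye3RlLHNpTbRXyzN8+mYfC9WIFQthpFQg3FbfmxsYlRzs8yRUIx3jFNdKnBjtx1uzrWJdFehyZB7OGNSQqtszH9ZN0h0f9vZaMqAkq5qLRxknG277tbQWW373NL5b5z/mm1fV31gVmyQyM6mVUqEko1yZ25GElA989rYLgnQ5Uhy33fTSsx4dFuIS154c+VtokCCkbRgGjQ/WZyM29GuQsmca247TzsPennO15bdM39fiKNzmz+gwmGnrGetbaNDAjMA1WT3vI3nnWVdyadfXjBQiKtJWoQXZ2ETq20jk5Q/B5pctcR9mixBSBsmzXxsZXtNhURY3ZSmRIRpV2N2Z4KGn2u00avZy3fTJ1YIL4gFF9Vo4aPAfzm3T4TCpJXrzuP9yqv1uOT1YxlQZmsqh05KVGKbsp2FfYNzV3ByzcZ/Y02ahVdiUH1HPWpew3lHn0k9tE1Llz0xYdswAP5oI3bzuZXxrP9kMwgALEUBZiwMeY+geo+ncIGZbWKHYqx0rIPObG+cgM+Qgix4l3p9oYWrN2mVbDswwHqMh7Pdz+/81d70yzG/a1oiLT0UyBQujLnM5bzaT5i5U4WTe1dZgWVnhpF9X5FrAXkBxlUfjHYcXXygmcnDkDvCnSNrR55Qb9WUwfTWSGFslEAfYhU8ucd8OjpVgZpAUHtFxXZcoYVRVYKFbW+AgI6Kio2Hc2mOyF2pYkeilLVpnIIsK40vNGF1cbnh09v4zvLsjzA5LQYO3/4mOG/a5aXhS1u+k6bbuGiQTbphlpu6YFicc3eZgoKTgISSjmOJrTqKonVSRorY6JyJOms6Q2U5KmIlT1kRMw0AakoEYM7rzP/oNDp0QKo+0z3GTC2ZxrXh4K/XgliFhWKGeGtyf3pof2VjgYpyyCS4qOG3UC17sXLH6pbJZaFhPGxAIhg00PvgisH/peBCiBIPbl9We3BZi2lERHU4QWoxtoJFkWBfe2V0fmhtf3d0fXJuh3hhOpVKuJleSk1xOHxCxK1S5sDtpZLpVKH9sv6WQxkrZxoggfBxVV96a4KKfJW2t4zAWnGPjmpwqIhtcF1hg3tucHeUkMvcTcf/n17AmKpGWDY7UrhUX8OhYJFSg3RLdnlAeUI0Yy5TtOCXL5vhc3aPc3uEbHpvlY1shU2BLZlvzpqxfYyshbvLe9rmMwAGsiEAOpNuzT2XwYrKbtd0OXVwhXlwf3F2f3F/lESLcq/W3PnSTSx2gIZ3cXF7eXp+kZV/fzh2ztk0BWEK1tguexAJPAAR3lO9au2UZz6AOcw6SNNH2KqdPmGLZXh+f3l7cnuBR7Sza8JnxMpYxCrFoYiAanSAen2BimV+hi6Q37iyrXZrLIxAQLK3cCF4Vdtf3YHJgEa/fMyvna7eteDbeTSefGqEgHyChnyFcINueH5feXxScXBUr6x2e2mIfHh/YFF6rGvSxURL6Z7TgF/RIEkvaTHPidLKb8y3Qqe4odOnXY5DjUo/f1Bqdnp9fn9+e4B9h32AgXuAfE9o1bMoQZJte3V4fWx5fUV6WsOjqczjc67Vylbh89P4ALPlrvfcIY/PfKdTolw2amQycFk7e3xGWHhVen54fW9lenJMZzk3XzSf0vnbSTCFdXR9ZGeEa6y0hq5tQn5Jj6FYJdbjPt4iKettiR01uGJybXhTpD5Js3Y4xjE1gfLqPX/cXzIo1tc2SLXJVYq/gdydm3s6iFGZdnCMc4+UW5yQlLF9f01UaGBDem49kolieINeUHZVi5lZKDXlgOPFpD7jpP7EjzVxhkOWl2rfb9O9kVCtfKOziLdyjFOCYmiFdICCg4N4gINxf4BkhW58gHSKeZh7dox6go14doGEiYdp"/>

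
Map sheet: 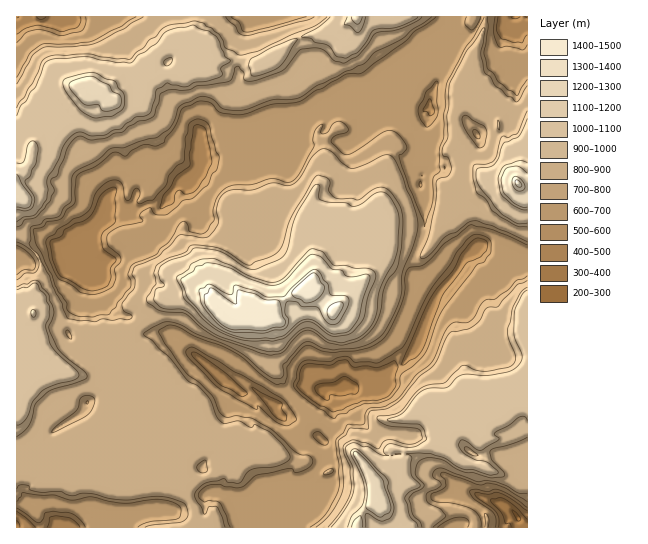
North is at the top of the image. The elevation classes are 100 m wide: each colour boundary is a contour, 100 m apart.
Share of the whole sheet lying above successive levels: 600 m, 91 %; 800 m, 59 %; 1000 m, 24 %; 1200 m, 5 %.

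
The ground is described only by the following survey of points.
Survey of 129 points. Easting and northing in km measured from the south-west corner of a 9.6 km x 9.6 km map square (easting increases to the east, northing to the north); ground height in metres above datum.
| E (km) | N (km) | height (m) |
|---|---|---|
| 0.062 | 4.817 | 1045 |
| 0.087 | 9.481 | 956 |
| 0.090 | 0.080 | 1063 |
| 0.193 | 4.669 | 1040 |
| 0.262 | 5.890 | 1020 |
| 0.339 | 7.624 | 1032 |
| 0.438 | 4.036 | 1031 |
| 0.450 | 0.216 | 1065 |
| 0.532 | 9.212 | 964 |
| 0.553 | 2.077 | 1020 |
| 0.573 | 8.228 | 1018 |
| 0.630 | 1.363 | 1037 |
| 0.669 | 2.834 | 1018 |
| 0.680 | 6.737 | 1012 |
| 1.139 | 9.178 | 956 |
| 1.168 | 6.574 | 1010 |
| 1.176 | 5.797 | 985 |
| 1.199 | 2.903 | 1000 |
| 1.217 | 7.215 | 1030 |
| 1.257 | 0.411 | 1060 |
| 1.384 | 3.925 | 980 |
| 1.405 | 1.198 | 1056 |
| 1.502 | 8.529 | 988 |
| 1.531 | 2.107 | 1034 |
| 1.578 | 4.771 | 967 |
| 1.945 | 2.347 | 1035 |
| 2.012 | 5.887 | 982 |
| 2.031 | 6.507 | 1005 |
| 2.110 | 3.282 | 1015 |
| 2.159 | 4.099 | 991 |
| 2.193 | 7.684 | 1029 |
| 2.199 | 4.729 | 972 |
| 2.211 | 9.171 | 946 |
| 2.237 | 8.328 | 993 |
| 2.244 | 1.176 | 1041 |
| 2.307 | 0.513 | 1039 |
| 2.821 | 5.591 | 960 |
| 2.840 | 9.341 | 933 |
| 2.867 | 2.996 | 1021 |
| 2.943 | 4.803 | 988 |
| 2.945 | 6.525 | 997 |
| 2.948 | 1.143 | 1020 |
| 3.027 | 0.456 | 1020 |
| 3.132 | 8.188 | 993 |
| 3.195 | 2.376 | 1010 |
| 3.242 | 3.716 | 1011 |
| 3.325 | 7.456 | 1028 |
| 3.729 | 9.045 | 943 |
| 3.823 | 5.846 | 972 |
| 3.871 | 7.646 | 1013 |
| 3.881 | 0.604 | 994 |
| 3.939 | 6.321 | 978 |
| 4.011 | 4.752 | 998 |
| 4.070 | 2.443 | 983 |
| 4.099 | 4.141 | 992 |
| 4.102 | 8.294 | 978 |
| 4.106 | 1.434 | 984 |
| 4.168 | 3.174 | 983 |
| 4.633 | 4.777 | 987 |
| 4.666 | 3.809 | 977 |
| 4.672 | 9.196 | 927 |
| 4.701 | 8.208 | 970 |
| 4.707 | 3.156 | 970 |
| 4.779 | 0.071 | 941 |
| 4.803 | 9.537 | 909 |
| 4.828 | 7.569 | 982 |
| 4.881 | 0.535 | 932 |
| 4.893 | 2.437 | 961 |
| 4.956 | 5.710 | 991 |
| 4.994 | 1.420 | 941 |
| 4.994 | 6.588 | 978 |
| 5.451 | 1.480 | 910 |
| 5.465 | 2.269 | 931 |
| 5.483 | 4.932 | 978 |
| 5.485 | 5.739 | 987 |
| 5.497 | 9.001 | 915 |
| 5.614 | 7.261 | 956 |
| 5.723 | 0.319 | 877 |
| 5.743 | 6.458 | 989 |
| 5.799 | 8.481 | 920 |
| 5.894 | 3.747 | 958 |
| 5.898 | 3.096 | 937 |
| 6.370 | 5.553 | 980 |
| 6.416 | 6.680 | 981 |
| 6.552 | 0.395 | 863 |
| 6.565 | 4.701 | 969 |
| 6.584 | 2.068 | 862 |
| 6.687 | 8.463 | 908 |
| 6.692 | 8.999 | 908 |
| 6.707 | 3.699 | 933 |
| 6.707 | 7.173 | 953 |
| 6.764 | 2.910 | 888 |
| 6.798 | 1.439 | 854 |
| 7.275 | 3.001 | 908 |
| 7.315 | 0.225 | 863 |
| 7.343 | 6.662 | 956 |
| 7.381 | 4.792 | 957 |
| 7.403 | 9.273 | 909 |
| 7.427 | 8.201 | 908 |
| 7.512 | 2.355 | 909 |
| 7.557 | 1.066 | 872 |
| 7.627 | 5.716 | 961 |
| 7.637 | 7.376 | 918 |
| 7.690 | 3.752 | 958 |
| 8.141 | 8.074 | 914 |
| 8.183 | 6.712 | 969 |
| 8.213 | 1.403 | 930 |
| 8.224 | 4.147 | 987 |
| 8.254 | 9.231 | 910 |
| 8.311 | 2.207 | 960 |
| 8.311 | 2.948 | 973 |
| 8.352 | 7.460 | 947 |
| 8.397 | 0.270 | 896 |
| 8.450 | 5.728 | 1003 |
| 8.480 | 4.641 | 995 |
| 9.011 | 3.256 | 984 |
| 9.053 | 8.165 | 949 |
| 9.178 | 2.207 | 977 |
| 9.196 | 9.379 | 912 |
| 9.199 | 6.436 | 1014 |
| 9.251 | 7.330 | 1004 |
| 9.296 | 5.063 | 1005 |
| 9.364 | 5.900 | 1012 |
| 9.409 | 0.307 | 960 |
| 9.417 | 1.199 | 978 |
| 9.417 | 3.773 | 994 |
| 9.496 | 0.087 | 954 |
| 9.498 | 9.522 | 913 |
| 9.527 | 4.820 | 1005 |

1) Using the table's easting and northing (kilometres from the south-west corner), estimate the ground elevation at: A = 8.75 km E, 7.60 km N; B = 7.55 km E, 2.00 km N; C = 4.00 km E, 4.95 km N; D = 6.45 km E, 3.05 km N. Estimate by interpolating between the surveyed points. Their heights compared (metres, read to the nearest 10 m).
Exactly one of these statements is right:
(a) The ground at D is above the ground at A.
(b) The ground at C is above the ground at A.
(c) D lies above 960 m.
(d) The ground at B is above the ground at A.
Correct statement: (b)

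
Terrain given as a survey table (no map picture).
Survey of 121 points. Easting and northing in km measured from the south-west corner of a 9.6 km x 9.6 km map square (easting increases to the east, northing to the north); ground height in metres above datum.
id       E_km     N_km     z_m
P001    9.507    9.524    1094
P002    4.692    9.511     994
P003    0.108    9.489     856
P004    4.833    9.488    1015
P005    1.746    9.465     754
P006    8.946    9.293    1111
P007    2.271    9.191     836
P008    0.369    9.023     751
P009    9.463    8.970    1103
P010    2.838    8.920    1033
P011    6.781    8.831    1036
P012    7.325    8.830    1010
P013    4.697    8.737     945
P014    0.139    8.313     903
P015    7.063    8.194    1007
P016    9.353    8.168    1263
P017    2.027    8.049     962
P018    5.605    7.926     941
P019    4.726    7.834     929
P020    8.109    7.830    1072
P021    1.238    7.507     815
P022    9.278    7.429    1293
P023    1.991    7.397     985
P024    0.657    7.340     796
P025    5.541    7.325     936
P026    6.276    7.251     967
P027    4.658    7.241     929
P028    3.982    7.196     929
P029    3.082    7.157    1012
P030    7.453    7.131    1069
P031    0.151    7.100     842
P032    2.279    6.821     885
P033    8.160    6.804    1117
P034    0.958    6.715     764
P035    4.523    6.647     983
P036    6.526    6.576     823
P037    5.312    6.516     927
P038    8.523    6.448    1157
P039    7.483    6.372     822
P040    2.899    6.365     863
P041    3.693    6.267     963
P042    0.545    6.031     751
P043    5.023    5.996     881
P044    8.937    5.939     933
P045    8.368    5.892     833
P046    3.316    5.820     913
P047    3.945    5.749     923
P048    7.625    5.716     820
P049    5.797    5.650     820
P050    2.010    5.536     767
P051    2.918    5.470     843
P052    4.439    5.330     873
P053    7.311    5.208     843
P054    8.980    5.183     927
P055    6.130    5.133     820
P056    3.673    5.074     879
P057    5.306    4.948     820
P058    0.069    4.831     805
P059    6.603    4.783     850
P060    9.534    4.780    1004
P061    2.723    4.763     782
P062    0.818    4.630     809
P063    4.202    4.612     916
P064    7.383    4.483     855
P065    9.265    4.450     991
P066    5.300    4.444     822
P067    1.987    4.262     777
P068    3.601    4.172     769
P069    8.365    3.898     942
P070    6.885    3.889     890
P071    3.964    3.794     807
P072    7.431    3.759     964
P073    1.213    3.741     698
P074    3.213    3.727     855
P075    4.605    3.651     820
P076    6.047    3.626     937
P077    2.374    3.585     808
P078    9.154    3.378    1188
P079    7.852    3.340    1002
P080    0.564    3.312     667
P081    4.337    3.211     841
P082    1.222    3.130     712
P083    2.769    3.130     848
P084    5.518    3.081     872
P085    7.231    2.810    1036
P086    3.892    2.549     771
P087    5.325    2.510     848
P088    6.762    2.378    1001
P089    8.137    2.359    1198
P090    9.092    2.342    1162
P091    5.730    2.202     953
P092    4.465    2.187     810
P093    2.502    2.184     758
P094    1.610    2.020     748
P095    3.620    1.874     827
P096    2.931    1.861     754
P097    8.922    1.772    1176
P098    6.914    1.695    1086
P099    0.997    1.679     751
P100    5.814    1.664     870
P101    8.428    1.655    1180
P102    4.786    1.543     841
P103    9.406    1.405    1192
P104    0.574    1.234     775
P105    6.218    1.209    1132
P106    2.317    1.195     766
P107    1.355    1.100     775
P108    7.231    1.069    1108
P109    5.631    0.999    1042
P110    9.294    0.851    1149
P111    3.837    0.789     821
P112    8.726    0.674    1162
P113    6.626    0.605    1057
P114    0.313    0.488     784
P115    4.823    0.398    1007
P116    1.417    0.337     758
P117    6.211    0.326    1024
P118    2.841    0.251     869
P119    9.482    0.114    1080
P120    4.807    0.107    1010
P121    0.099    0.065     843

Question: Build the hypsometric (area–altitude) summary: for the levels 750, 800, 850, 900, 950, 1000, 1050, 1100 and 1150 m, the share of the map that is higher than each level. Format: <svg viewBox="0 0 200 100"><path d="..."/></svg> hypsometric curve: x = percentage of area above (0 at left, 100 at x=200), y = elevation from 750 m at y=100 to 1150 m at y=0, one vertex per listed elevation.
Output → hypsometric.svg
<svg viewBox="0 0 200 100"><path d="M190 100l-36-12-29-13-20-13-26-12-23-12-17-13-16-13-7-12"/></svg>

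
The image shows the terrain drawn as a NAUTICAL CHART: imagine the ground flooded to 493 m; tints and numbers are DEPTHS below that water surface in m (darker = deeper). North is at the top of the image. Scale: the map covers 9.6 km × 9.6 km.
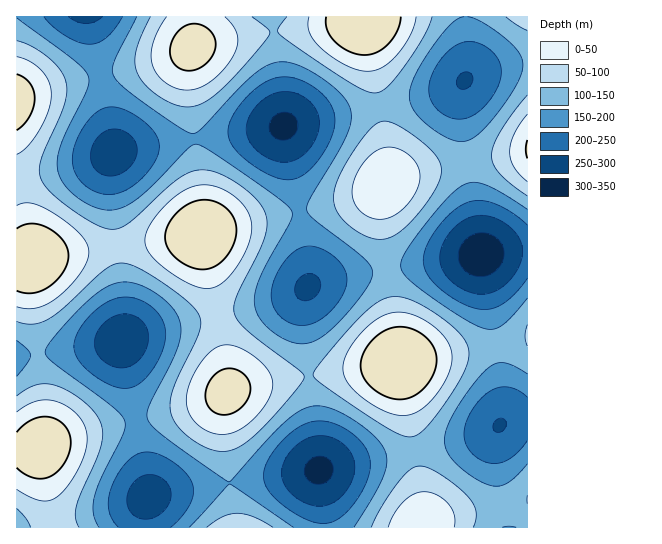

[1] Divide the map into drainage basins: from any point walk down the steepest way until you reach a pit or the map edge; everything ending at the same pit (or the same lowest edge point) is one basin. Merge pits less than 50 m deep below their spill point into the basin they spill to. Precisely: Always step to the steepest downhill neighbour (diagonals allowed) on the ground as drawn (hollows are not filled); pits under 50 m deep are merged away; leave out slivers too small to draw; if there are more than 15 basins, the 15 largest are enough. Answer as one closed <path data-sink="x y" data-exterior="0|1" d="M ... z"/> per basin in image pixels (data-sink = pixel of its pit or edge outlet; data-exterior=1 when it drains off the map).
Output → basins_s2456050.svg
<path data-sink="283 126" data-exterior="0" d="M363 19l-141 20-23 5-7 5-3 6-1 23 15 127 0 28 30-9 110-21 26-8 16-10 3-8-1-31z"/><path data-sink="319 470" data-exterior="0" d="M398 363l-17 4-123 16-23 5-8 5-3 9 0 39 11 87 186-1 0-40-21-122z"/><path data-sink="122 341" data-exterior="0" d="M201 235l-151 20-18 6-1 33 13 112 0 31-2 10 8-6 24-8 121-26 16-6 17-10-3-36-18-88-4-30z"/><path data-sink="113 153" data-exterior="0" d="M191 48l-13 8-29 9-86 18-26 6-21 9 1 163 9 0 41-9 112-13 24-6 0-28-15-127z"/><path data-sink="481 255" data-exterior="0" d="M527 153l-114 19-20 7-9 7-3 9 0 34 16 106 2 28 129-24z"/><path data-sink="307 287" data-exterior="0" d="M383 185l-14 10-26 8-110 21-32 10 24 121 4 36 29-8 123-16 14-3 5-3-19-132 0-34z"/><path data-sink="465 81" data-exterior="0" d="M527 16l-163 1 23 129 0 37 12-7 26-7 103-16z"/><path data-sink="149 497" data-exterior="0" d="M226 393l-15 8-25 8-91 19-30 8-20 8-4 3 0 16 12 63 2 2 179 0-10-87 0-39z"/><path data-sink="499 426" data-exterior="0" d="M527 340l-106 17-22 6 22 124 1 41 7-5 26-8 73-13z"/><path data-sink="86 17" data-exterior="1" d="M193 16l-176 0-1 81 21-8 106-22 35-11 15-10z"/><path data-sink="17 527" data-exterior="1" d="M41 447l-8 2-17 1 1 78 38-1-11-48z"/>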